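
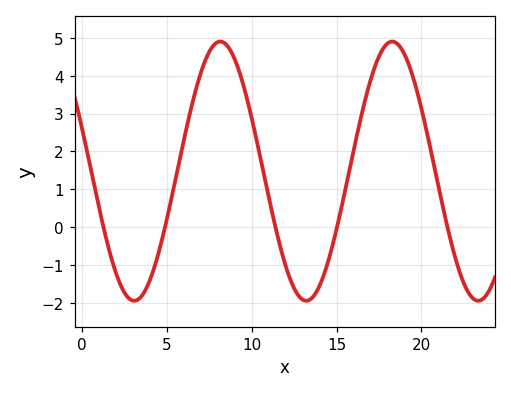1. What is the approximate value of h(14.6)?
-0.8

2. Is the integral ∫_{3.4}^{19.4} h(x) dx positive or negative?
positive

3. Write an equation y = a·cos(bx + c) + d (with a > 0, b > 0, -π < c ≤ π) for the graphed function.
y = 3.42cos(0.62x + 1.2) + 1.48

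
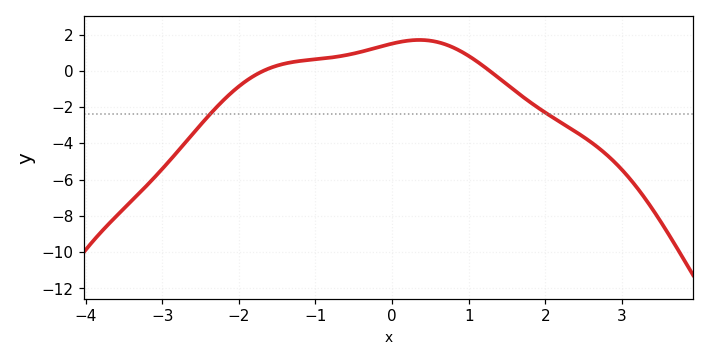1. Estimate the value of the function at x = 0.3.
1.6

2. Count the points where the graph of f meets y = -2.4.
2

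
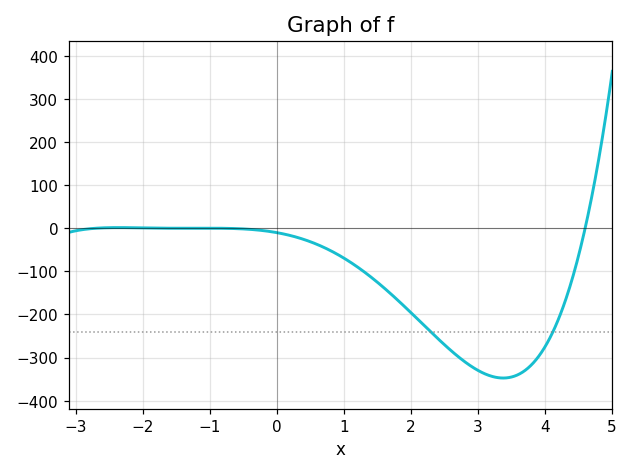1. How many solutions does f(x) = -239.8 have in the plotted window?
2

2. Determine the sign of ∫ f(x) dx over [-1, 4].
negative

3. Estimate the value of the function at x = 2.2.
-230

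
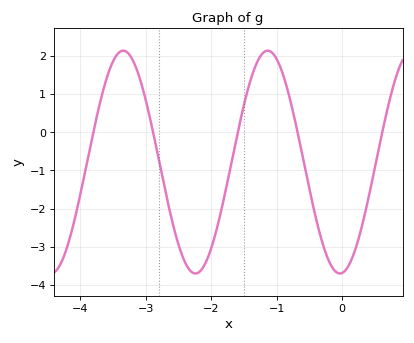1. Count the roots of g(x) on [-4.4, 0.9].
5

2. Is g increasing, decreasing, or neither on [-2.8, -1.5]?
neither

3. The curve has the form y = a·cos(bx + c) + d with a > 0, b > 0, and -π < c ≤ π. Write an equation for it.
y = 2.92cos(2.9x - 3) - 0.78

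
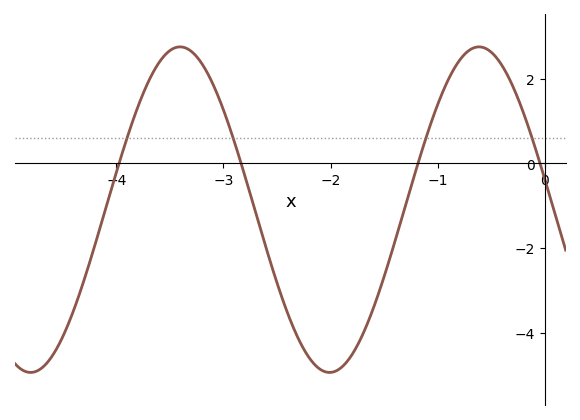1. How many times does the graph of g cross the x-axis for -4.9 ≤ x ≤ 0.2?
4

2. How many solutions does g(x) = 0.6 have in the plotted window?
4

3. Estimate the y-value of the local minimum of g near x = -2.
-4.93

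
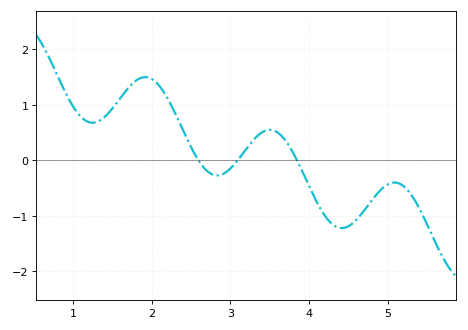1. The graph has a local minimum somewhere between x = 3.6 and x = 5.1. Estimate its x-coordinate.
4.4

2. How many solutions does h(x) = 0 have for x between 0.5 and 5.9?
3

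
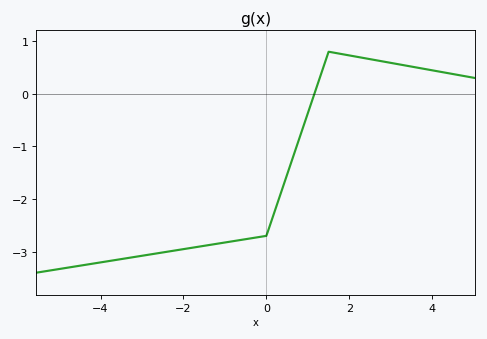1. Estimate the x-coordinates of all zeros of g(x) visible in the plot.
1.2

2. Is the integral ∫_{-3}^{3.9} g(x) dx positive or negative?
negative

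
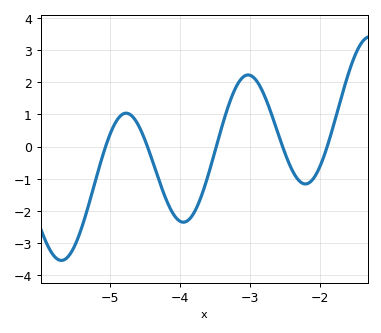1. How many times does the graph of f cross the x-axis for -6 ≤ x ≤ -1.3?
5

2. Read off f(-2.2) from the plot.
-1.2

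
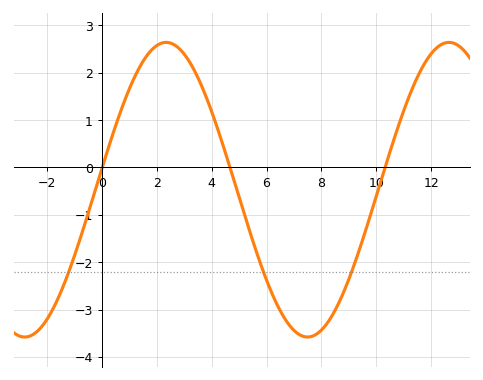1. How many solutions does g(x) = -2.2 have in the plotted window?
3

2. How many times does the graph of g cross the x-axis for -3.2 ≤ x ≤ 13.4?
3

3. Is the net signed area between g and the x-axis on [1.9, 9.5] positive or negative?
negative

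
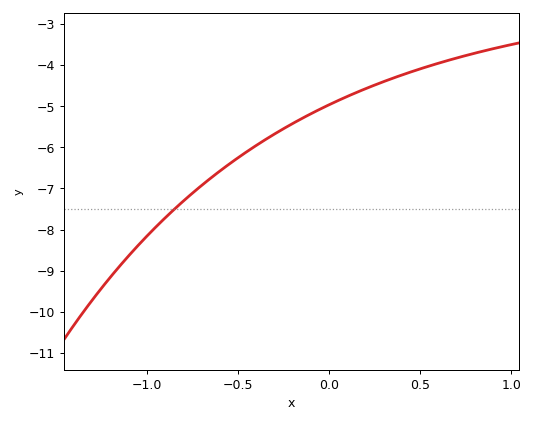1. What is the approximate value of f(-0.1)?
-5.2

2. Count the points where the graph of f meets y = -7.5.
1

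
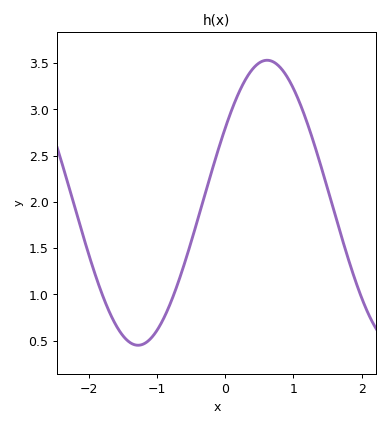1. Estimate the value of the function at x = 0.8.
3.45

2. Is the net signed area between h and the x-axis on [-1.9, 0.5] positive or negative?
positive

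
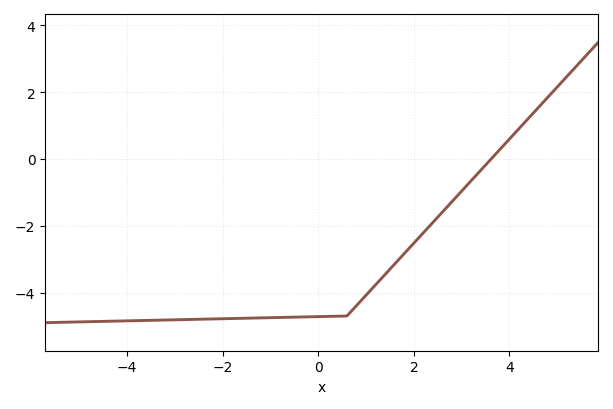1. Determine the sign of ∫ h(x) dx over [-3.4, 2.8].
negative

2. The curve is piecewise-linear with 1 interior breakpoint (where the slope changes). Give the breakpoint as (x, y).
(0.6, -4.7)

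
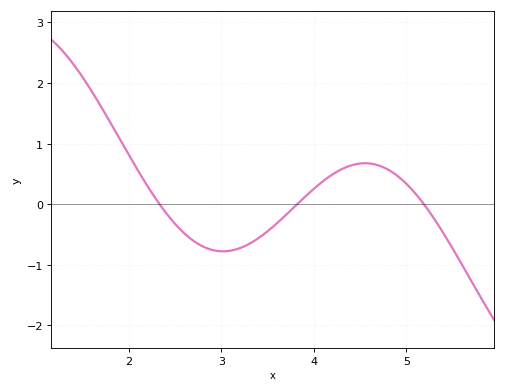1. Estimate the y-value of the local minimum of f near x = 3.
-0.779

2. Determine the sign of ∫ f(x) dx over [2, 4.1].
negative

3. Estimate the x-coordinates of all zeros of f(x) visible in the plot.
2.33, 3.82, 5.19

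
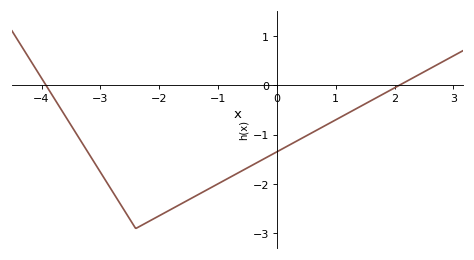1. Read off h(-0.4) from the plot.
-1.61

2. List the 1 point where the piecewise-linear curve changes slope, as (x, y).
(-2.4, -2.9)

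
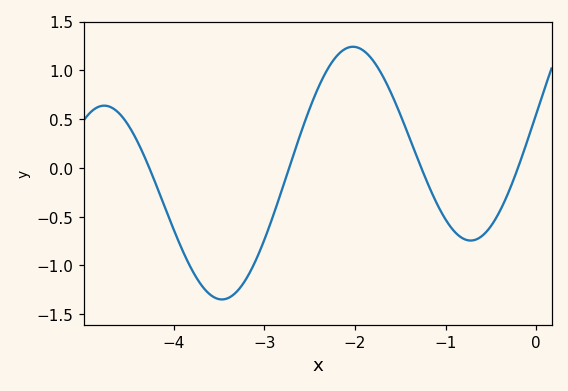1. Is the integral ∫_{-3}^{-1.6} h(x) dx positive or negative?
positive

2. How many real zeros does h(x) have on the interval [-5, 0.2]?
4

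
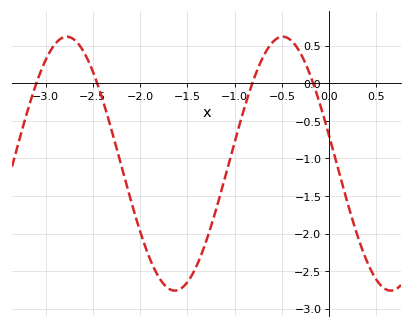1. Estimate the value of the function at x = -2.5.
0.15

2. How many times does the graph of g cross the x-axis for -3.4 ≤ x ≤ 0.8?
4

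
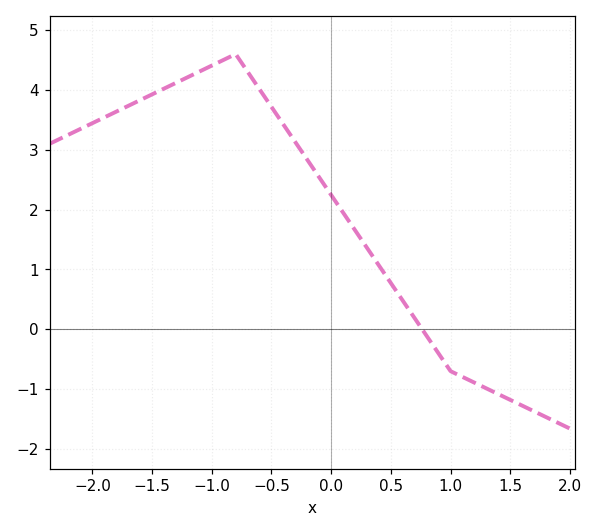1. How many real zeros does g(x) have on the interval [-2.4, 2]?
1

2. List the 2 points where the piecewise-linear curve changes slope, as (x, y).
(-0.8, 4.6); (1, -0.7)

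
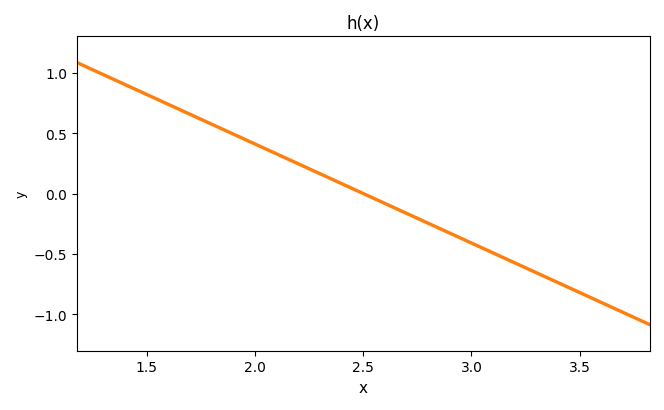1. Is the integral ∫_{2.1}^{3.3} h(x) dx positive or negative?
negative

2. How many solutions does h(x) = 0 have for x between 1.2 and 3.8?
1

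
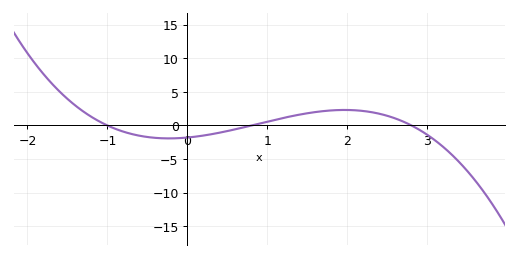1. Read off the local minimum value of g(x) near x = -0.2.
-2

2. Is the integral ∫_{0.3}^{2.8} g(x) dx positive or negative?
positive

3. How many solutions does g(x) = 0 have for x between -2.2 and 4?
3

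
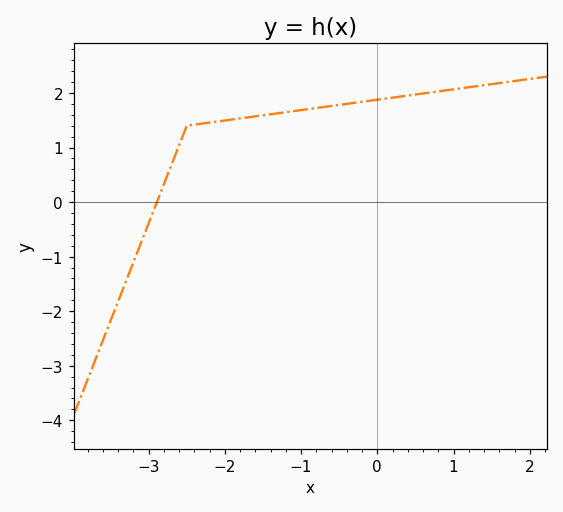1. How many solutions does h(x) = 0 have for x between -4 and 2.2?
1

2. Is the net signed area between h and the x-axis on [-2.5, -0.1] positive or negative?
positive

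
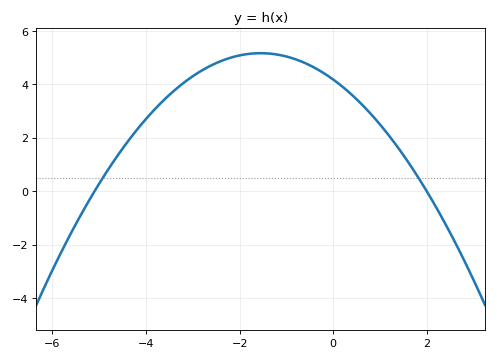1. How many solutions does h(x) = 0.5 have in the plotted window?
2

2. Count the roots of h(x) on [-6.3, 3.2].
2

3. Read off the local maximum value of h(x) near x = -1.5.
5.17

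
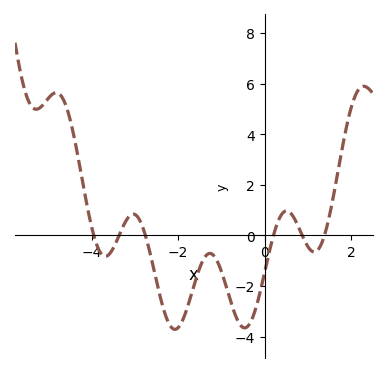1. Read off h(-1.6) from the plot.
-1.79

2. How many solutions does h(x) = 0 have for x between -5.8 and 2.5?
6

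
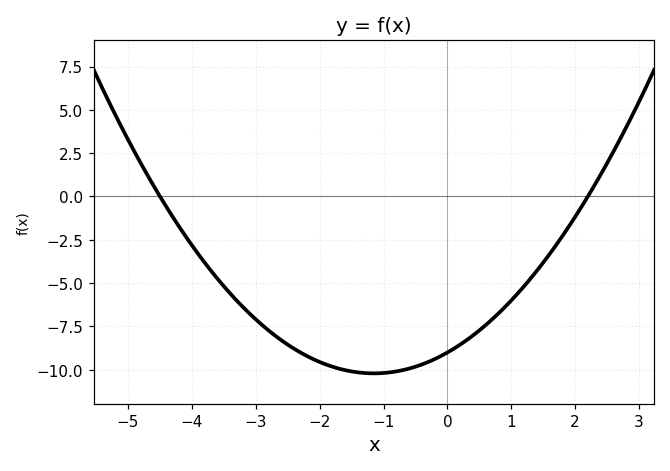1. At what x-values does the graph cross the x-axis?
-4.5, 2.2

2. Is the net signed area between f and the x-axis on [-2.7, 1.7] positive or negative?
negative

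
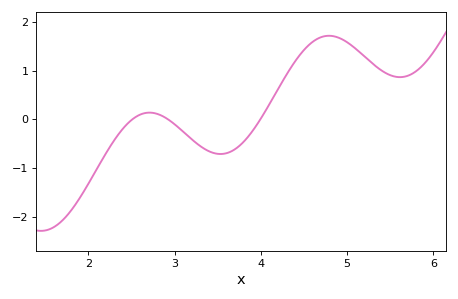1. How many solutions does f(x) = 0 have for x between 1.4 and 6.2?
3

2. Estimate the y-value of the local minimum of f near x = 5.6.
0.867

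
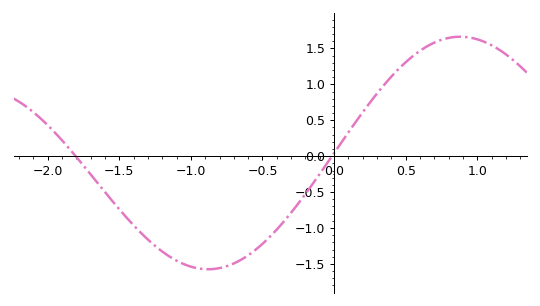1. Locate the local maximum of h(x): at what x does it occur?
0.9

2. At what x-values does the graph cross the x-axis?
-1.8, 0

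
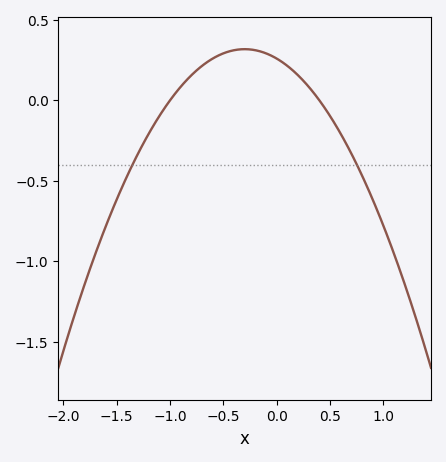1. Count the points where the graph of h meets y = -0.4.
2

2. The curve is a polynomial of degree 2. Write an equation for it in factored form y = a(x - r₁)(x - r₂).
y = -0.65(x + 1)(x - 0.4)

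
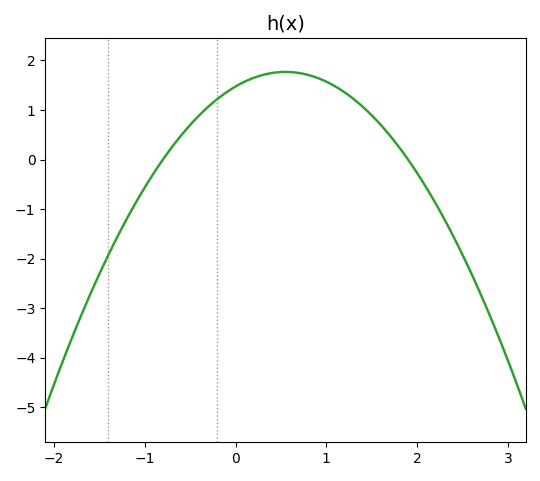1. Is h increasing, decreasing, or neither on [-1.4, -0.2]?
increasing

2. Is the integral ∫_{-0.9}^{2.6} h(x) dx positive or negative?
positive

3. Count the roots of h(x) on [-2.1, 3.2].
2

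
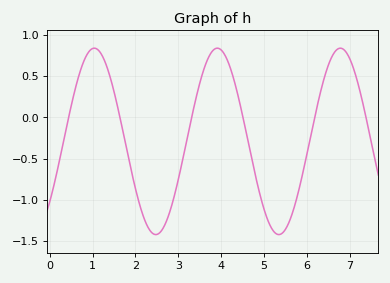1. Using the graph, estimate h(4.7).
-0.45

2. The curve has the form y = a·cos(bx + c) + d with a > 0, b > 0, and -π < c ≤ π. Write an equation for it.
y = 1.13cos(2.2x - 2.3) - 0.29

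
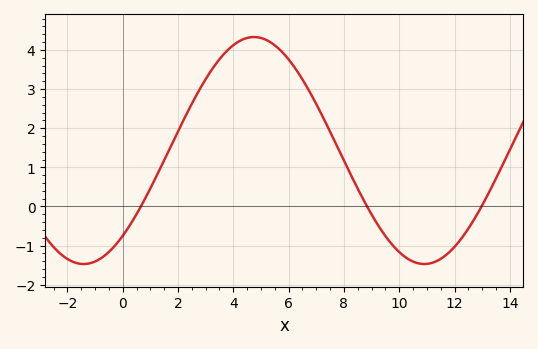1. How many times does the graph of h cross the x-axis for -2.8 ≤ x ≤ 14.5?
3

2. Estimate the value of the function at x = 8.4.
0.596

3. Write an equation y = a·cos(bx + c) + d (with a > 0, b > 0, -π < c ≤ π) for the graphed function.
y = 2.9cos(0.51x - 2.42) + 1.43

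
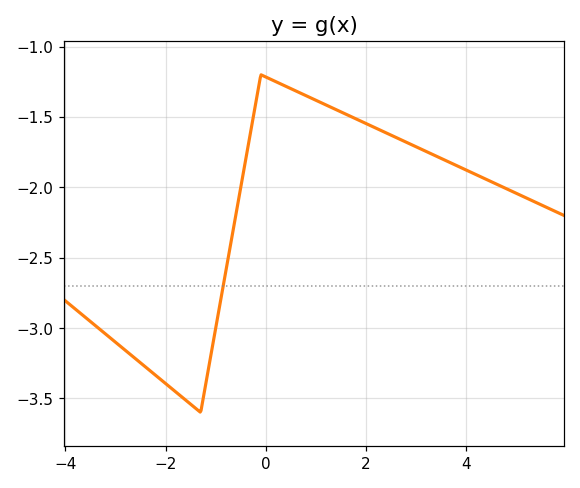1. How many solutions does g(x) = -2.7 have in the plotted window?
1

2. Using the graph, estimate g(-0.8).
-2.6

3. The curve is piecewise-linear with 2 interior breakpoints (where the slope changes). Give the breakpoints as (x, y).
(-1.3, -3.6); (-0.1, -1.2)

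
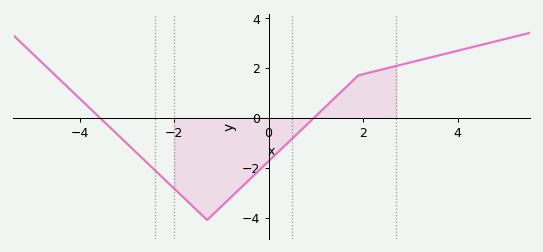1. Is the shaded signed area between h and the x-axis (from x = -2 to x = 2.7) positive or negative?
negative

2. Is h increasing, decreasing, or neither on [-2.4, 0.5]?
neither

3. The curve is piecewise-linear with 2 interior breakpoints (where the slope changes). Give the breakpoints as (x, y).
(-1.3, -4.1); (1.9, 1.7)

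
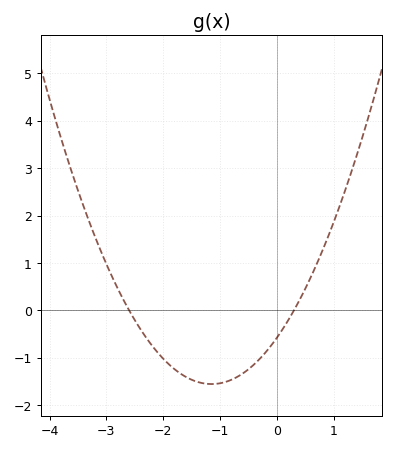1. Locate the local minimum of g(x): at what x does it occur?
-1.2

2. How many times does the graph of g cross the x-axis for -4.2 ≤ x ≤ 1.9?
2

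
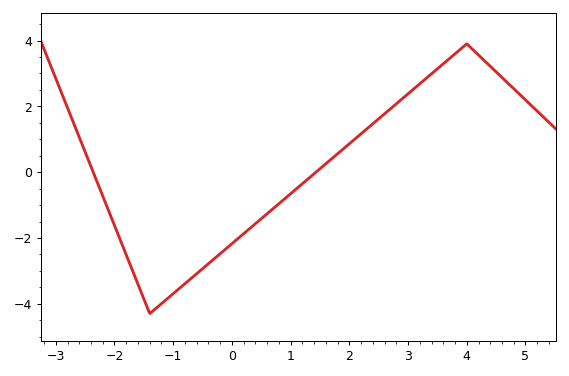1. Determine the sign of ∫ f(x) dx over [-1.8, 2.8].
negative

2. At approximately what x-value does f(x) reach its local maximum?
4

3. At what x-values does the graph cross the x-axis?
-2.36, 1.43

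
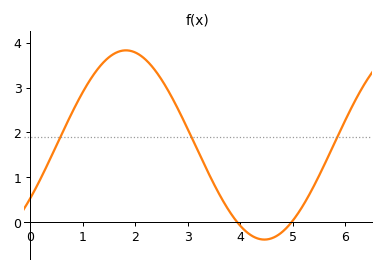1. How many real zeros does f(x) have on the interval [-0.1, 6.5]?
2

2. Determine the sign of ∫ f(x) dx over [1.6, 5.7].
positive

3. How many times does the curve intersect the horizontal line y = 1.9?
3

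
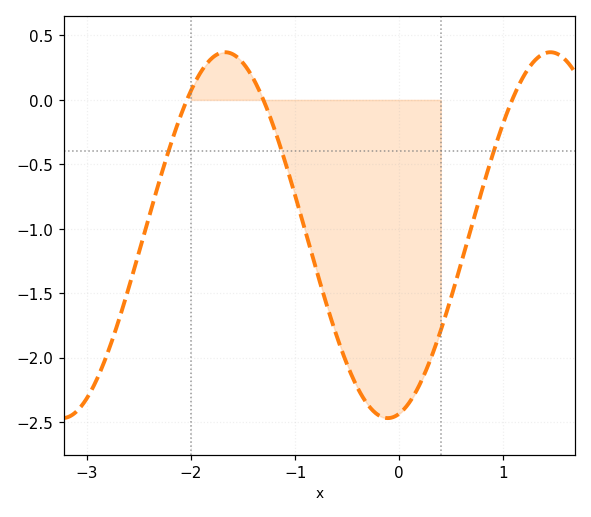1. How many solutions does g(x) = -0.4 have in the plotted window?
3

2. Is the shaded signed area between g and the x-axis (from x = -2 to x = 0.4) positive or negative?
negative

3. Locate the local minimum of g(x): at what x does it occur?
-0.1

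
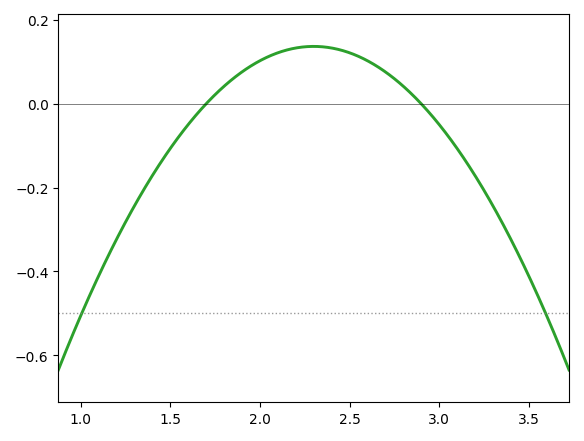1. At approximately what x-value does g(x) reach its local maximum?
2.3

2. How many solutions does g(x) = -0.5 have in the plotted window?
2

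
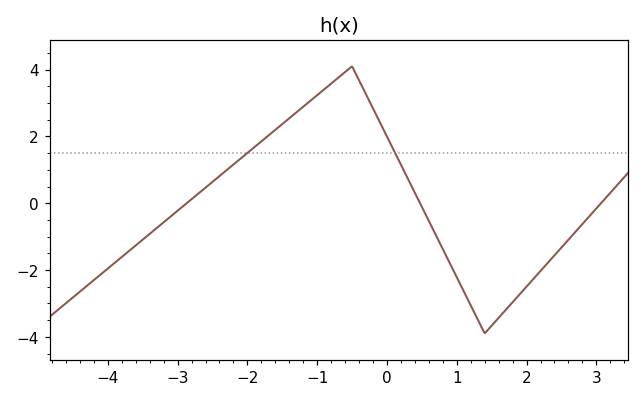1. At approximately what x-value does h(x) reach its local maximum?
-0.501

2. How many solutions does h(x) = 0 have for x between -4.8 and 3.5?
3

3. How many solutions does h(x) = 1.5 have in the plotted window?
2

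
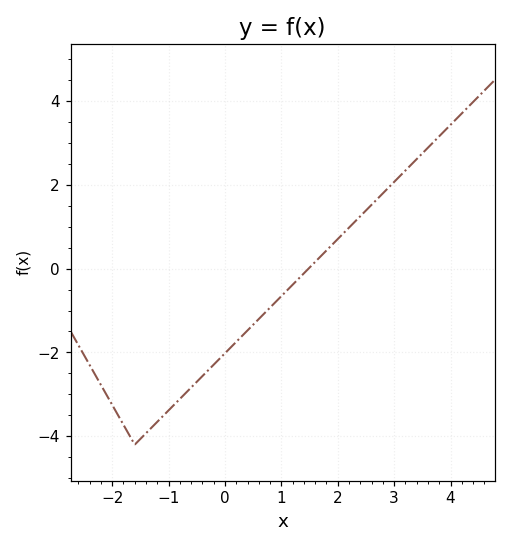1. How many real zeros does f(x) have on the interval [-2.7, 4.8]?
1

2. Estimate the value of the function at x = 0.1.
-1.88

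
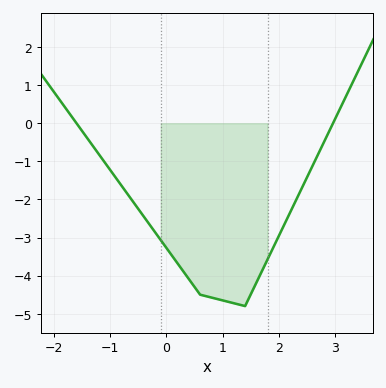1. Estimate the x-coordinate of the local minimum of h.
1.4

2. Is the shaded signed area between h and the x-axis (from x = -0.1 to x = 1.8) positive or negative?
negative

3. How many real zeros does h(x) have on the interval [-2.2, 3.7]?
2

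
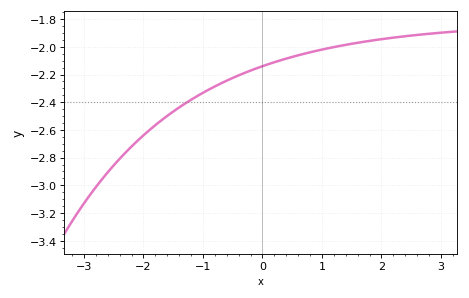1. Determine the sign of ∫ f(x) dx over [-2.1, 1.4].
negative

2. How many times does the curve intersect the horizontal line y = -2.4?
1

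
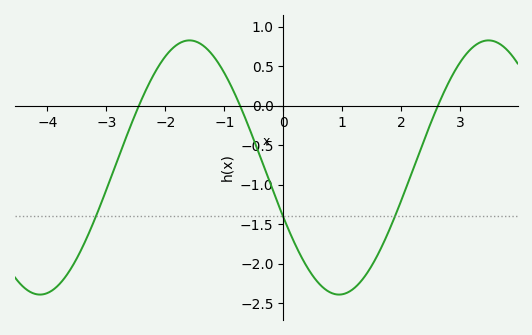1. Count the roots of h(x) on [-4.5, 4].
3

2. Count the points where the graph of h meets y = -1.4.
3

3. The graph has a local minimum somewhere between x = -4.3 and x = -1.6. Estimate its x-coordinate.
-4.12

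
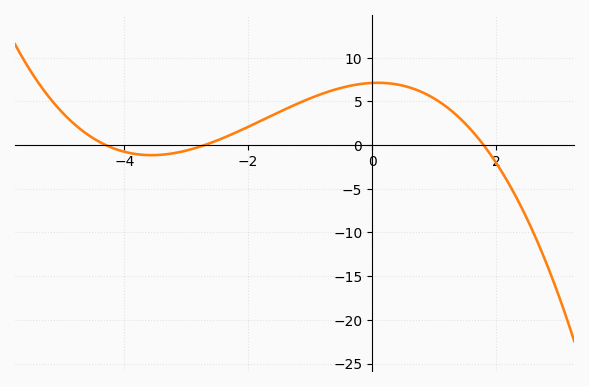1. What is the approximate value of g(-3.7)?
-1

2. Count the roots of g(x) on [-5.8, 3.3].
3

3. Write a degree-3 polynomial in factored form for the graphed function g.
y = -0.34(x + 4.3)(x + 2.7)(x - 1.8)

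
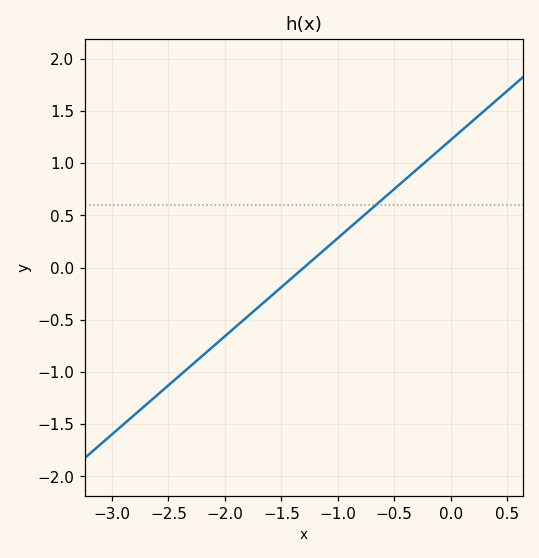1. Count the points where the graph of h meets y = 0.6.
1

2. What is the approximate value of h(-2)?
-0.65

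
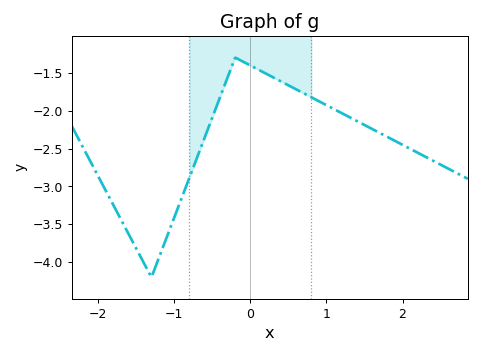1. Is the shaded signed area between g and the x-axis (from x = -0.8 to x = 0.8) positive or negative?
negative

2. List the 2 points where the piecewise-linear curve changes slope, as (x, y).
(-1.3, -4.2); (-0.2, -1.3)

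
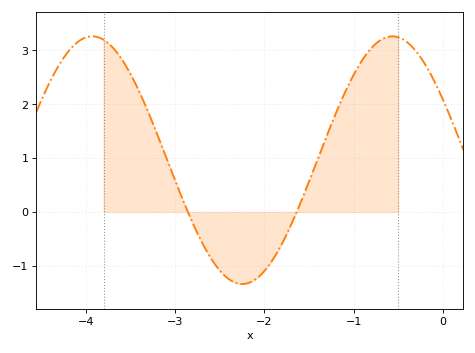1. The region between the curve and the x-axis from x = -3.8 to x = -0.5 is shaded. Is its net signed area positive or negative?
positive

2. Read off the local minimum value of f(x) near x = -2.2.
-1.34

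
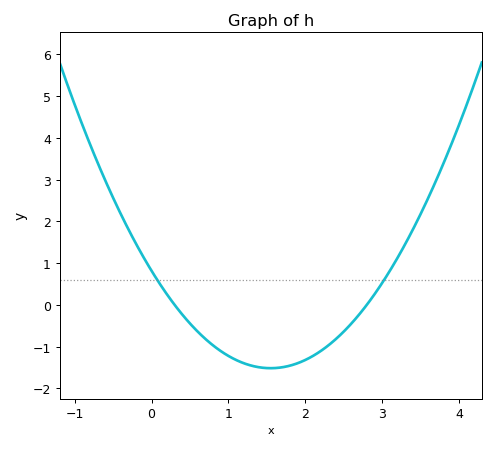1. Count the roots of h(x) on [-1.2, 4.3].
2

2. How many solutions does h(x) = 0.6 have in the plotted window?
2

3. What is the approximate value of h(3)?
0.524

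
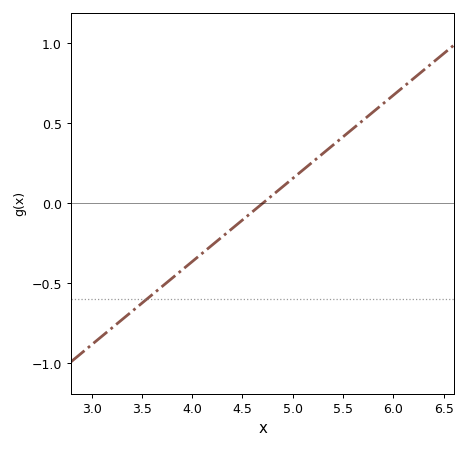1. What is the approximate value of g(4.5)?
-0.104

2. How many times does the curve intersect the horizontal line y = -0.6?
1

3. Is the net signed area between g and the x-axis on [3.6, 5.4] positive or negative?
negative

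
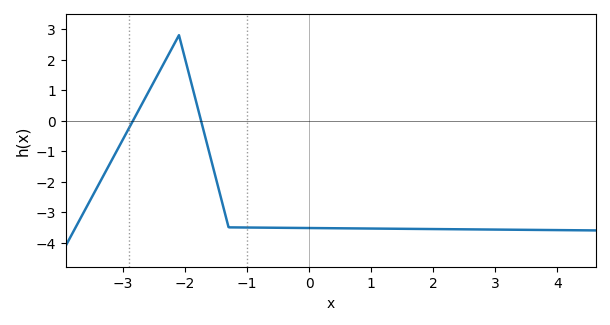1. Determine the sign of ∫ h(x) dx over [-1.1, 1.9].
negative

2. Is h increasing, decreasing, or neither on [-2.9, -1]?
neither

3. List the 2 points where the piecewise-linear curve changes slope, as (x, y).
(-2.1, 2.8); (-1.3, -3.5)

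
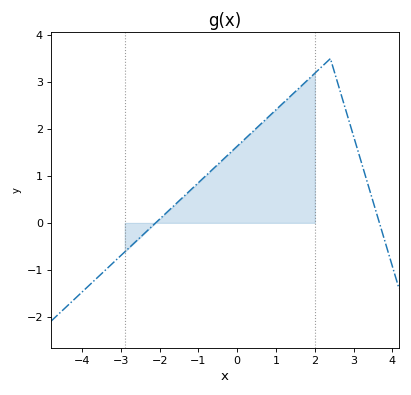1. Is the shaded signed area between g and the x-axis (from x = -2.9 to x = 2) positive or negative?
positive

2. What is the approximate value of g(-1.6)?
0.4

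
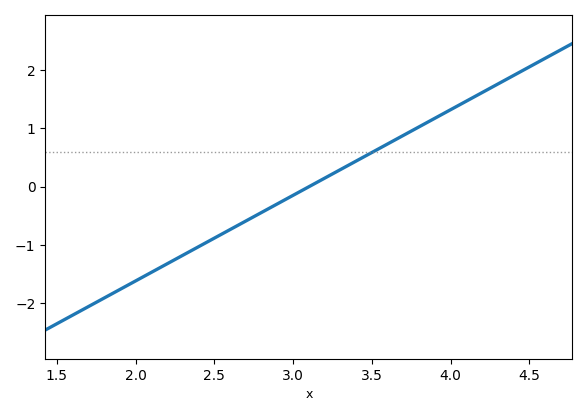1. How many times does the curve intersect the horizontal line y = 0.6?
1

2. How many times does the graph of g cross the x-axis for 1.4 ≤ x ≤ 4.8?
1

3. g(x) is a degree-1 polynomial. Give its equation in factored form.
y = 1.47(x - 3.1)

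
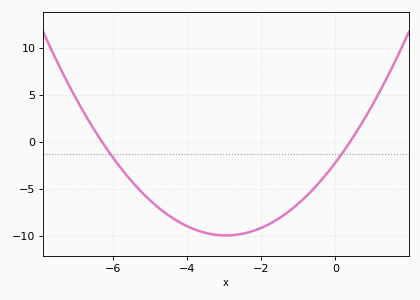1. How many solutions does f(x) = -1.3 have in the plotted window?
2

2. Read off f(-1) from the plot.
-6.6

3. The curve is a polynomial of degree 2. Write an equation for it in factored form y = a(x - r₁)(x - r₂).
y = 0.89(x + 6.3)(x - 0.4)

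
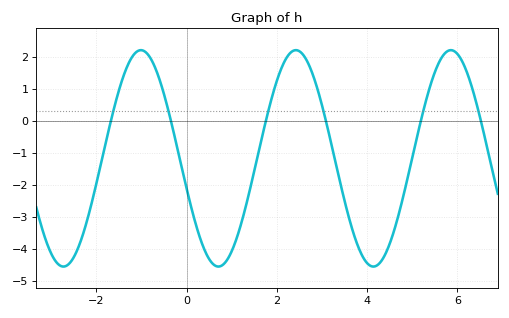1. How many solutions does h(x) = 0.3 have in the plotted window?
6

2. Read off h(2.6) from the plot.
2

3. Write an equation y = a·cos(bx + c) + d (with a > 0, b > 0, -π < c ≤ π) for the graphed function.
y = 3.38cos(1.8x + 1.8) - 1.17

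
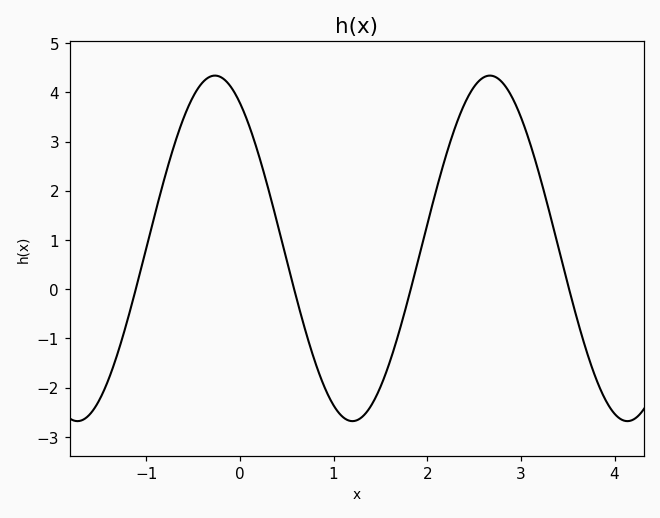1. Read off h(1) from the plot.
-2.36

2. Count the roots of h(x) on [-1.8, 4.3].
4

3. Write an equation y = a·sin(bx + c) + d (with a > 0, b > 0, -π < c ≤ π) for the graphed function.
y = 3.51sin(2.14x + 2.14) + 0.83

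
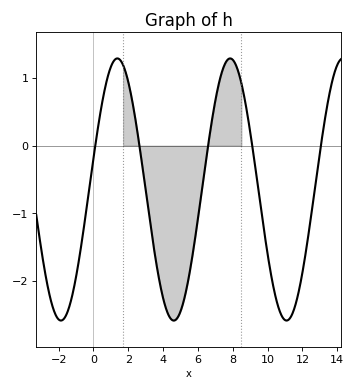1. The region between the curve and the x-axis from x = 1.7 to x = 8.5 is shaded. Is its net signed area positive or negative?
negative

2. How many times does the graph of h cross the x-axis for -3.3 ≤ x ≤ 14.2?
5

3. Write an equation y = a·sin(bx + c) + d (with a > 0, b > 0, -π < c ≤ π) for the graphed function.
y = 1.94sin(0.97x + 0.24) - 0.65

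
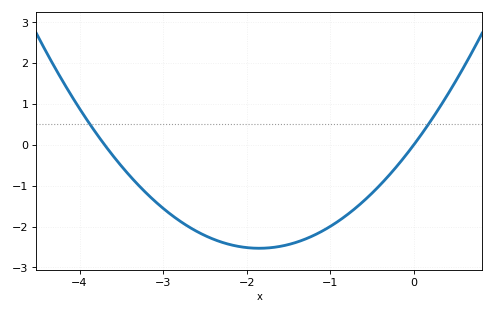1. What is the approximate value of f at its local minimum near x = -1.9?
-2.5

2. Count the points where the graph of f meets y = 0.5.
2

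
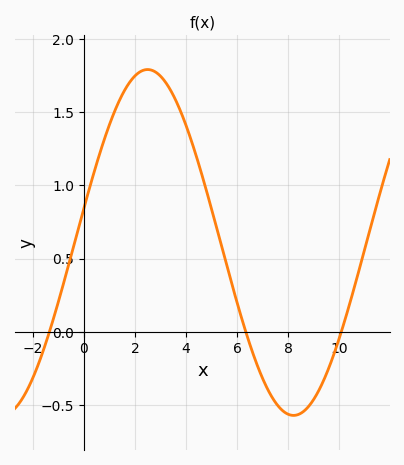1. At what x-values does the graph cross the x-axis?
-1.4, 6.4, 10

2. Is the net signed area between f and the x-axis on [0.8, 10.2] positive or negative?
positive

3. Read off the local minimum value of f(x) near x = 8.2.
-0.55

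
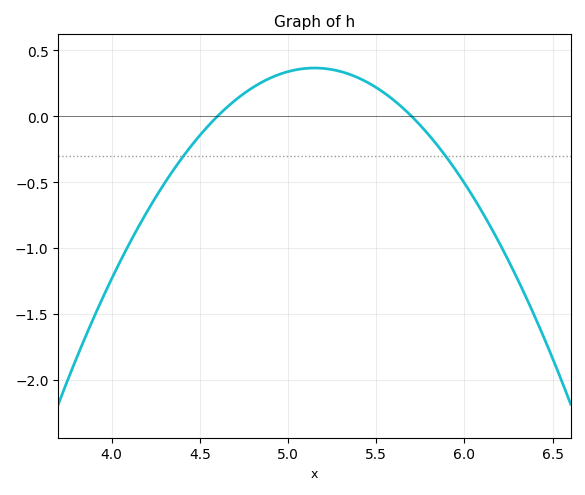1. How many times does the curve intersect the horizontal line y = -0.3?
2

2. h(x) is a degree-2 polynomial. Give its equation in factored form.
y = -1.21(x - 4.6)(x - 5.7)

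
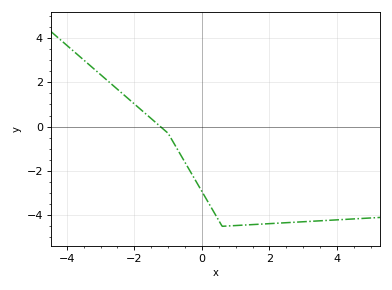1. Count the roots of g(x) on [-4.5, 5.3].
1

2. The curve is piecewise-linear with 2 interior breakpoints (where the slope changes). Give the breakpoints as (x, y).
(-1, -0.3); (0.6, -4.5)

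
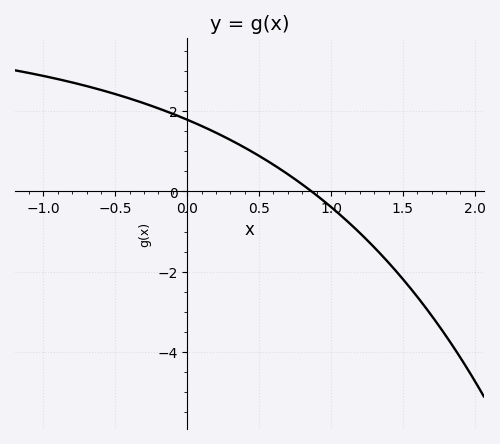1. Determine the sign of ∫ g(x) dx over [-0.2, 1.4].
positive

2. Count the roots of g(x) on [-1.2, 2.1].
1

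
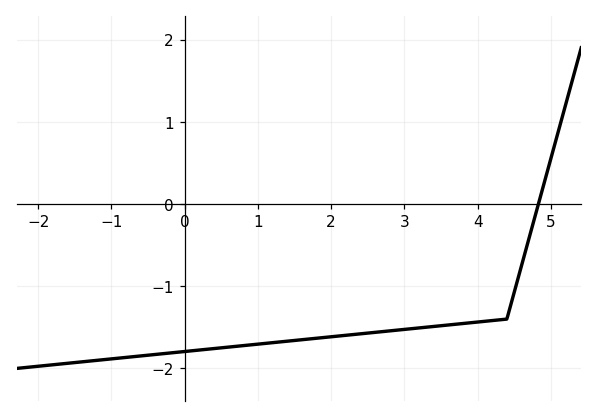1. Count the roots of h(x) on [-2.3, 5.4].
1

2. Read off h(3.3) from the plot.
-1.5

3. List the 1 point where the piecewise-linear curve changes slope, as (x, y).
(4.4, -1.4)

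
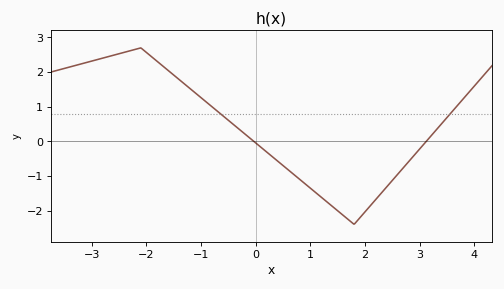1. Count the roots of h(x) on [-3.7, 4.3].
2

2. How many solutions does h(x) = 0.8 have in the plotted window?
2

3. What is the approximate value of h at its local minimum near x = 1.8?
-2.4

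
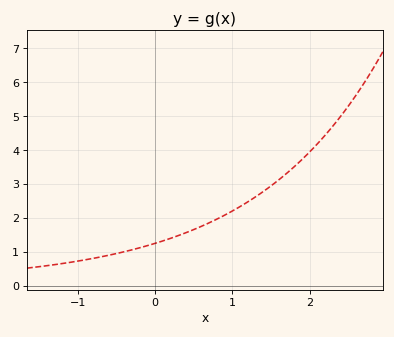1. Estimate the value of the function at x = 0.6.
1.8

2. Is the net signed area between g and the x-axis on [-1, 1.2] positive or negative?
positive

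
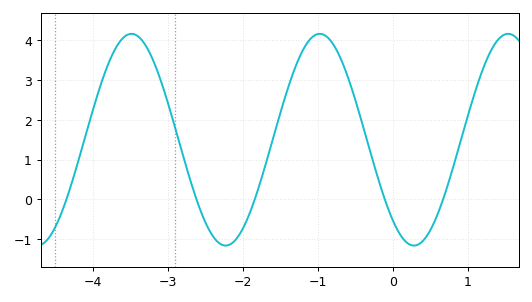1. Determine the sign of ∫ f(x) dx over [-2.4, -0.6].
positive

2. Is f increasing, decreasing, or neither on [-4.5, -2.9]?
neither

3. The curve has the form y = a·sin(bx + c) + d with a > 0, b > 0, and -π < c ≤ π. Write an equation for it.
y = 2.66sin(2.5x - 2.28) + 1.5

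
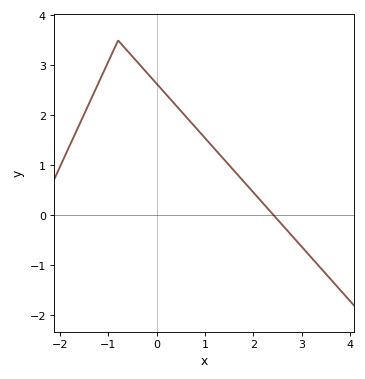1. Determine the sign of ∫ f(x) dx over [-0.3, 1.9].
positive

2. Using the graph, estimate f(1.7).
0.784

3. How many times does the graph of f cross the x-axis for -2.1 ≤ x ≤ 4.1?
1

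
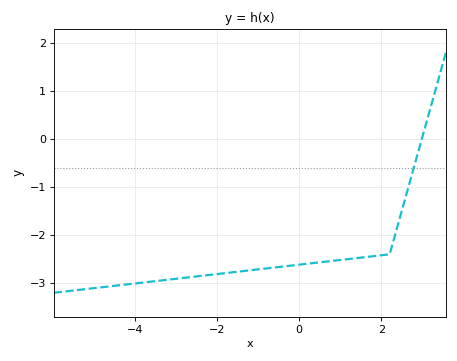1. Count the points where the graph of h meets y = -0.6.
1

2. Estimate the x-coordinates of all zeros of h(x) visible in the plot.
2.98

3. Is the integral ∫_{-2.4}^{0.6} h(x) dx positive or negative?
negative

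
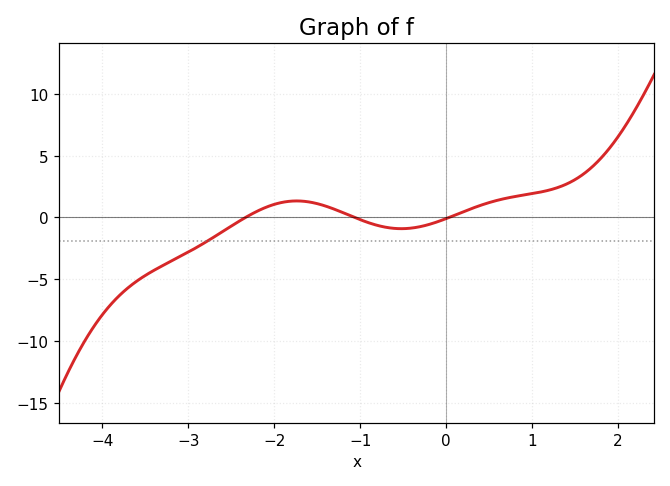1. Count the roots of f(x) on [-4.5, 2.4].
3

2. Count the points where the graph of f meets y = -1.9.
1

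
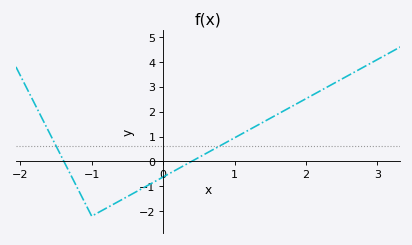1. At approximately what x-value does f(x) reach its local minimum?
-1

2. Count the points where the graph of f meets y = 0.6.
2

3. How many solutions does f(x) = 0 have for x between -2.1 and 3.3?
2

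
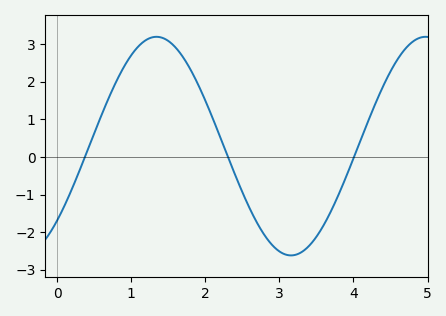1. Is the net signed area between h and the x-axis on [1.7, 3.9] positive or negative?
negative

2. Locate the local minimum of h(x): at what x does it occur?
3.2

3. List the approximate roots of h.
0.4, 2.3, 4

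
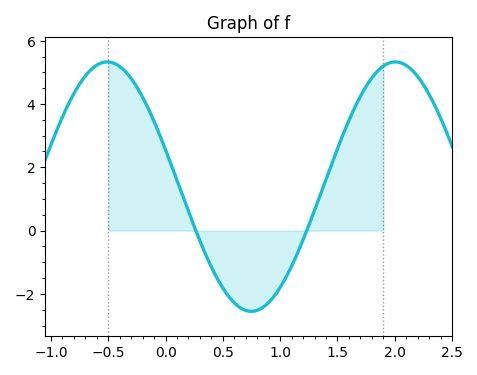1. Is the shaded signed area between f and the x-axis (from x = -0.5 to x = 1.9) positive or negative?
positive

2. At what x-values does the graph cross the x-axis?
0.25, 1.25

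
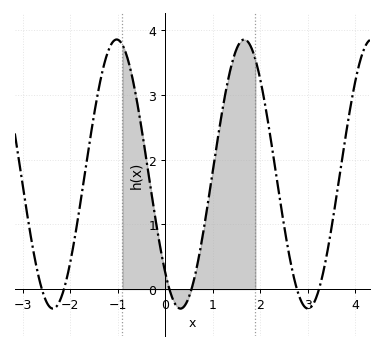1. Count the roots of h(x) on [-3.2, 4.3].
6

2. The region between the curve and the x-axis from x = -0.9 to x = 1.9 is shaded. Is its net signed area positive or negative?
positive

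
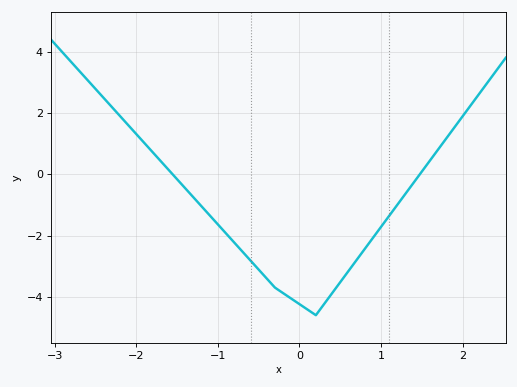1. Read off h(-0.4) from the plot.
-3.41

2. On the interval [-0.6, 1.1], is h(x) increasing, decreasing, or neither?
neither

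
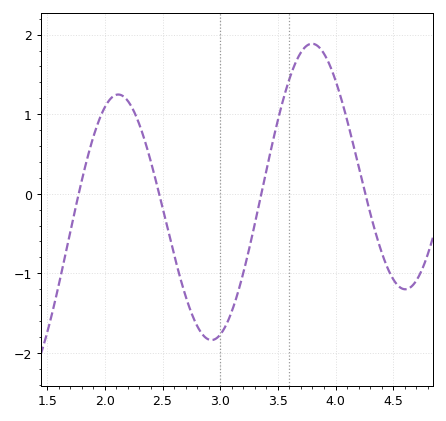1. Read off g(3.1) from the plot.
-1.48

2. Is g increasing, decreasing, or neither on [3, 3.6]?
increasing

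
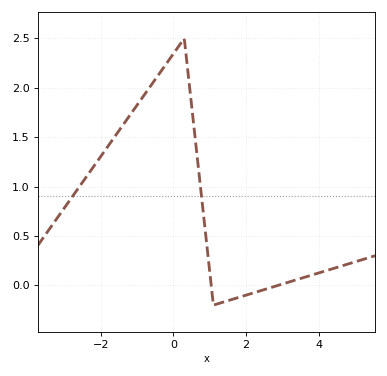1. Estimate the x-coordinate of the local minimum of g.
1.2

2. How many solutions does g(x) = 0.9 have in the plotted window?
2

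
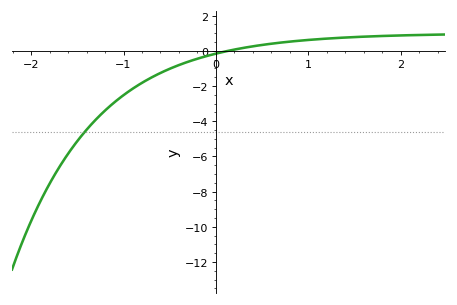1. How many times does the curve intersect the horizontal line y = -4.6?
1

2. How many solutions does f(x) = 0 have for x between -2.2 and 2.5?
1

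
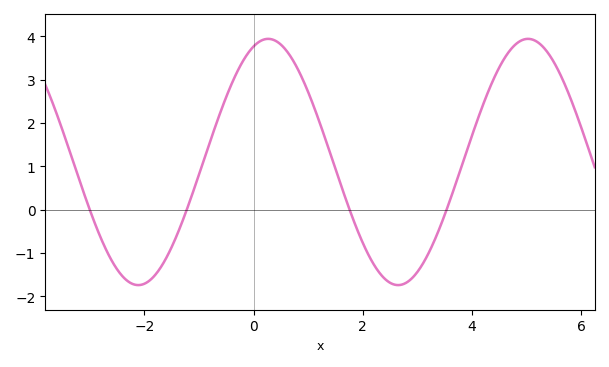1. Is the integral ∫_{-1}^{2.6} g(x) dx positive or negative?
positive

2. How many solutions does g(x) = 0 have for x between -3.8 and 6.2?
4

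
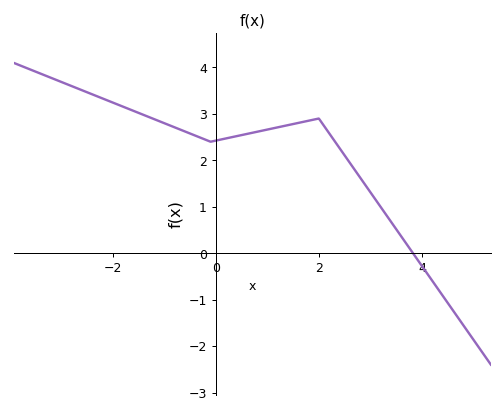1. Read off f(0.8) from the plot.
2.61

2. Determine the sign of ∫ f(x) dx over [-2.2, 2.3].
positive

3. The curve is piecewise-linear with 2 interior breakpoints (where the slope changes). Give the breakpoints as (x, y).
(-0.1, 2.4); (2, 2.9)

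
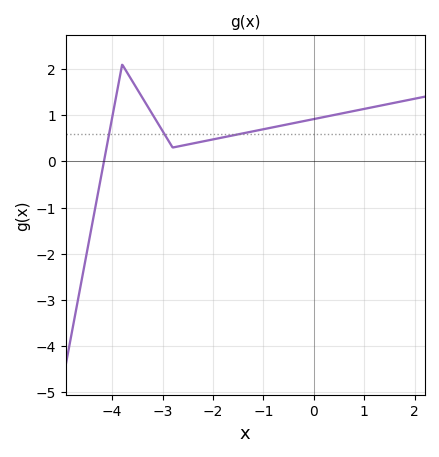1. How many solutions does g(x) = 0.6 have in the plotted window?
3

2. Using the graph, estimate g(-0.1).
0.9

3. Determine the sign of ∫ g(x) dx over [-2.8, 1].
positive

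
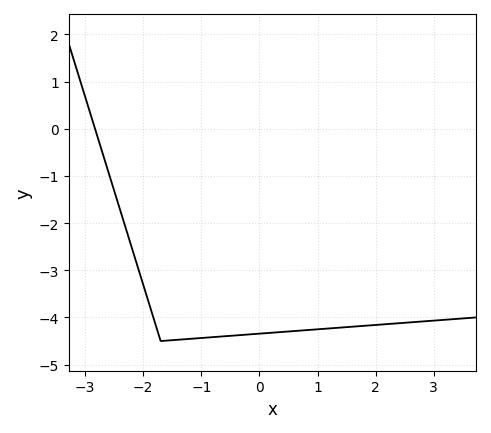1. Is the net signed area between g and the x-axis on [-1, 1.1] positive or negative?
negative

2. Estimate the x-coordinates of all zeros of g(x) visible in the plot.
-2.8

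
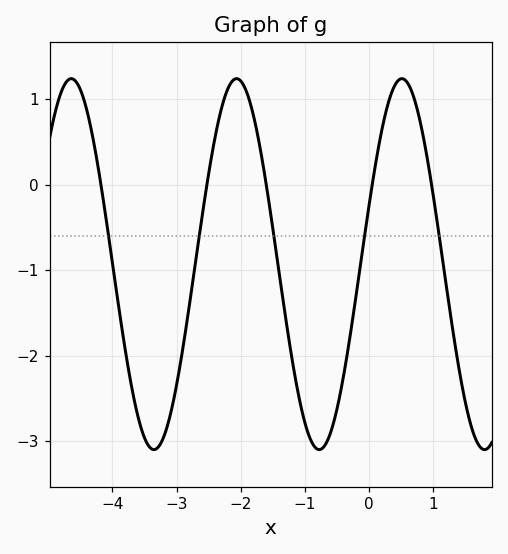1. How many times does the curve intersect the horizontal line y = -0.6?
5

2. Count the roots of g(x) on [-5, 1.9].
5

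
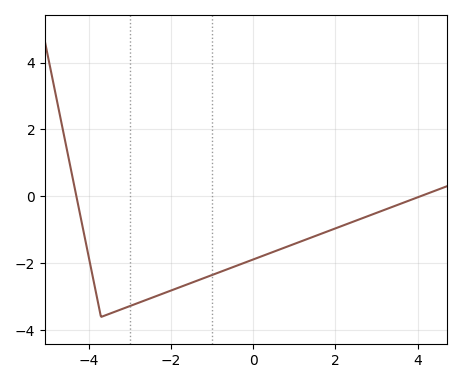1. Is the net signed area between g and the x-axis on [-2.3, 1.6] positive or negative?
negative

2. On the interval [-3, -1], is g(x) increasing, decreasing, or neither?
increasing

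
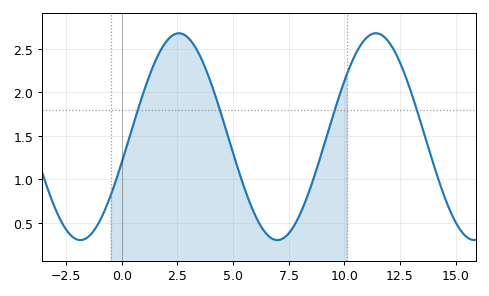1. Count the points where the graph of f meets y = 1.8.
4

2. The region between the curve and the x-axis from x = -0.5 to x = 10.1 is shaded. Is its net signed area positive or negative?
positive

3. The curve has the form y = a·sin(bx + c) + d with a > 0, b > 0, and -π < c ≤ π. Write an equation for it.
y = 1.19sin(0.71x - 0.25) + 1.49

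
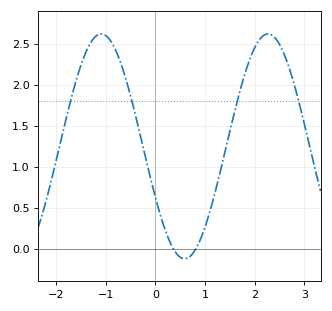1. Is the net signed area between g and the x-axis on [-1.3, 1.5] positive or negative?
positive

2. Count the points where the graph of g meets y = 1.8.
4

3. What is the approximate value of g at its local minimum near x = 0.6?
-0.1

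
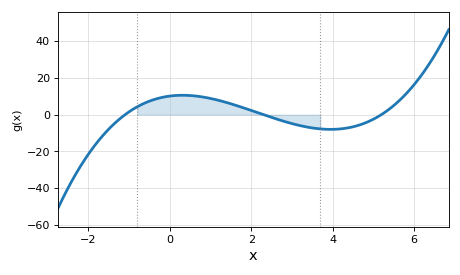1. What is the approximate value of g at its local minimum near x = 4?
-8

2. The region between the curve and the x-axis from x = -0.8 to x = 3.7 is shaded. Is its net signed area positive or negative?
positive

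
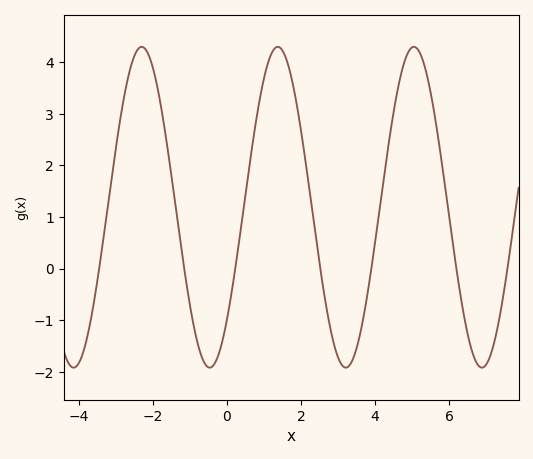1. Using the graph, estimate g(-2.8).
3.23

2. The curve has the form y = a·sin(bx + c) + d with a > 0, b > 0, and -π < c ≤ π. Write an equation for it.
y = 3.11sin(1.71x - 0.78) + 1.19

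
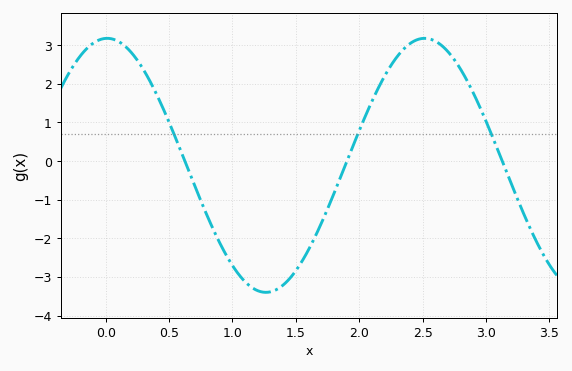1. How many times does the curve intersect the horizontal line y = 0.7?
3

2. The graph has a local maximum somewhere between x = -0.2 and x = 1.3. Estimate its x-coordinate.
0.013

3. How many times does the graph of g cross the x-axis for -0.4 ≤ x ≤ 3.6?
3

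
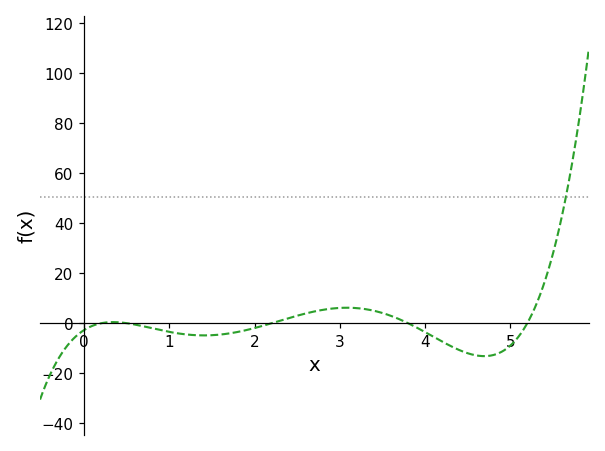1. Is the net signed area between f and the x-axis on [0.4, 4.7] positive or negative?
negative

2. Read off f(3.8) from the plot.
0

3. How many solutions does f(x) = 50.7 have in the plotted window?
1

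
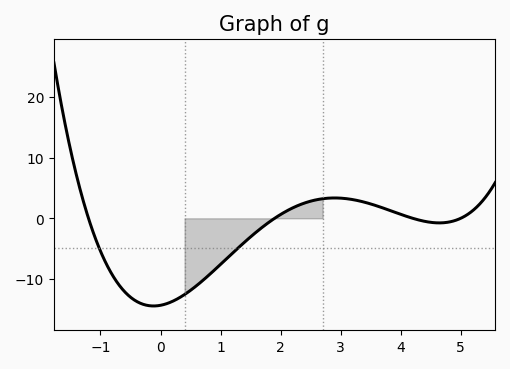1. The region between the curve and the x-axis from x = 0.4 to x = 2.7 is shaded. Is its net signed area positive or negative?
negative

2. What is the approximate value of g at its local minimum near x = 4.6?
-0.76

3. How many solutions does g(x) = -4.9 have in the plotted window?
2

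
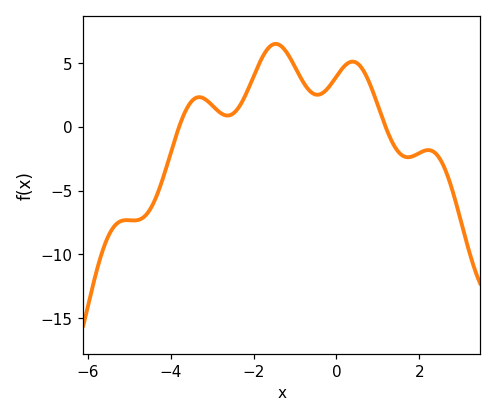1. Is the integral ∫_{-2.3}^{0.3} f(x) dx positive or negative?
positive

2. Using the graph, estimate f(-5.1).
-7.5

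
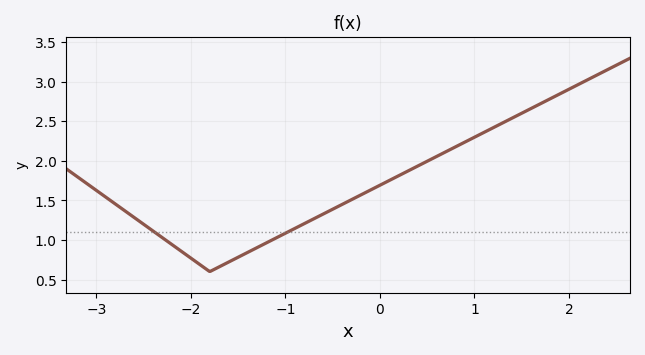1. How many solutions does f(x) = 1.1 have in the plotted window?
2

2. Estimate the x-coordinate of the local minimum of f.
-1.8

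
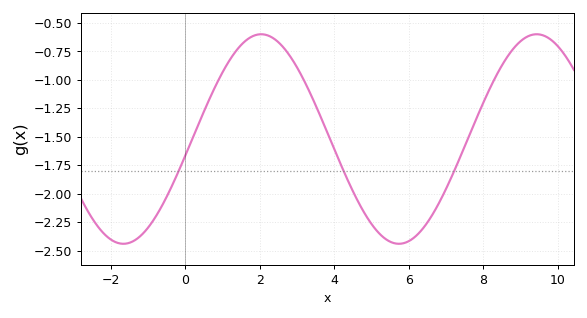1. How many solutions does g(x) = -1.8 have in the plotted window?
3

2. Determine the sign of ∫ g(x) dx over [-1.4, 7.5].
negative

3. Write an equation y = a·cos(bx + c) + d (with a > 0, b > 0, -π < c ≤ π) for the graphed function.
y = 0.92cos(0.85x - 1.73) - 1.52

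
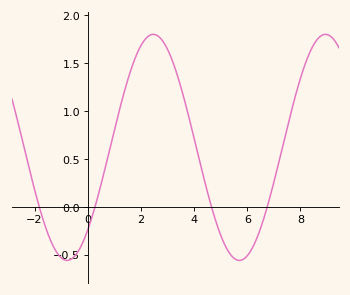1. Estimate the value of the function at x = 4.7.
-0.044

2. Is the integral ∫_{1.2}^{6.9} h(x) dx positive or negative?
positive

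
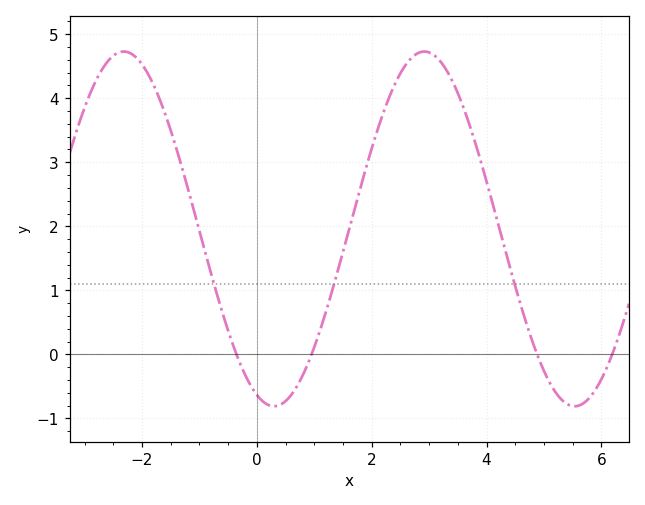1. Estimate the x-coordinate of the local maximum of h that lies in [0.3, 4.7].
2.92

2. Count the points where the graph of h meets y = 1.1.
3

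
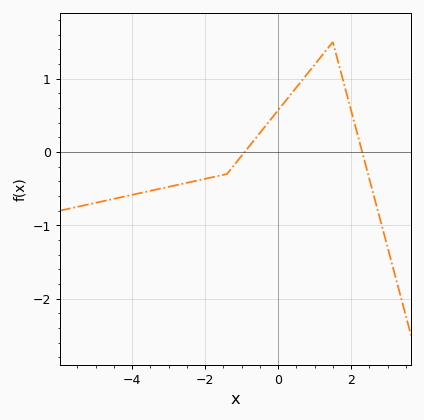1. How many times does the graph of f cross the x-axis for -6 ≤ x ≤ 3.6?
2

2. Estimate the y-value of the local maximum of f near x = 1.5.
1.5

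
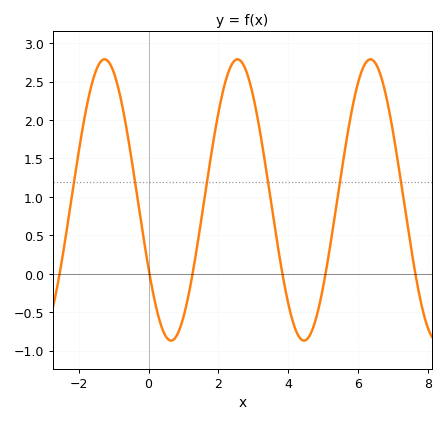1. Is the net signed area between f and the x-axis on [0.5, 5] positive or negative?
positive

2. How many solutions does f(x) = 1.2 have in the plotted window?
6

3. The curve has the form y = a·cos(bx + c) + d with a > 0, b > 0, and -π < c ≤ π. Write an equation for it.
y = 1.83cos(1.65x + 2.08) + 0.96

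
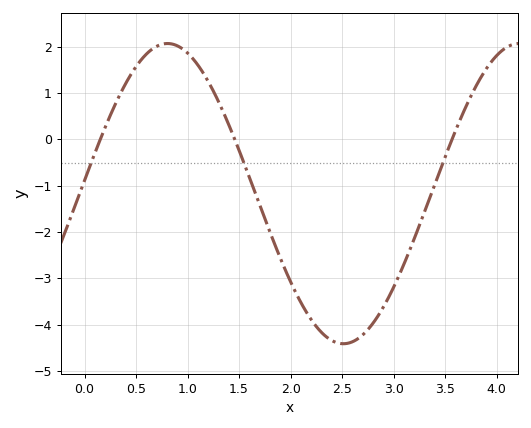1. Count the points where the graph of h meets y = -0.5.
3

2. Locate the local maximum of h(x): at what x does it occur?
0.8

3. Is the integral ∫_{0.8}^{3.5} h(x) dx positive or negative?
negative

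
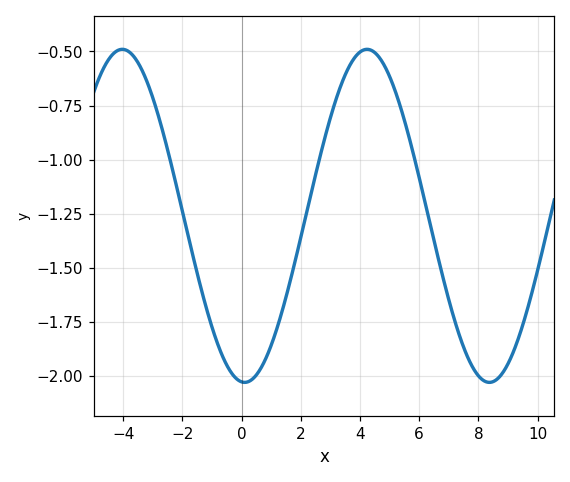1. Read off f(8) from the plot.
-2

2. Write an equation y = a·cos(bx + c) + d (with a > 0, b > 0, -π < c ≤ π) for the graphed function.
y = 0.77cos(0.76x + 3.1) - 1.26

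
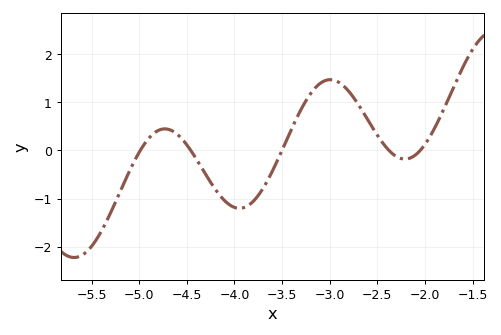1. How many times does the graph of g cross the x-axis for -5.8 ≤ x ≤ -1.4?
5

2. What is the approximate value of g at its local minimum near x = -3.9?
-1.2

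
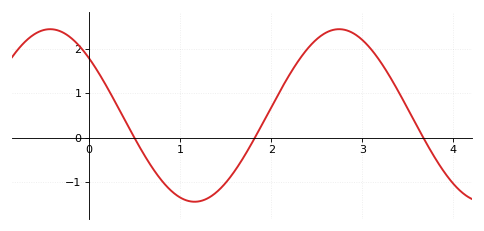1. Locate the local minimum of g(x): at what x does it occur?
1.2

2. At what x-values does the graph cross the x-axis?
0.5, 1.8, 3.7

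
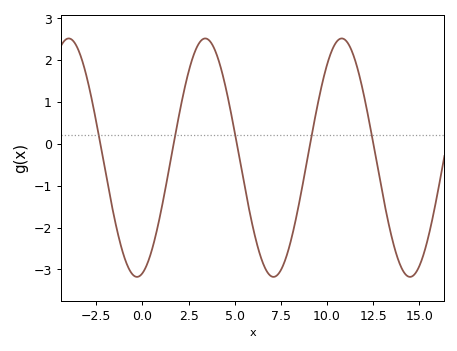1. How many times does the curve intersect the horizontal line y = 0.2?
5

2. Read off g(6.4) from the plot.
-2.69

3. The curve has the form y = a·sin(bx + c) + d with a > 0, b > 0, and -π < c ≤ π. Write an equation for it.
y = 2.85sin(0.85x - 1.32) - 0.33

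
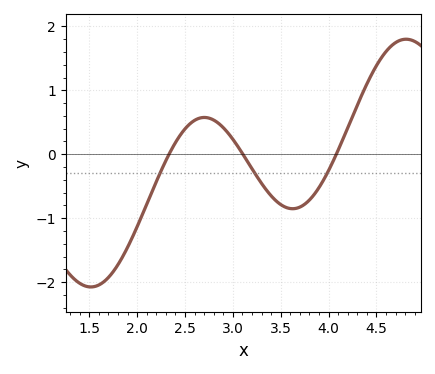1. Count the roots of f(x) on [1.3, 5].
3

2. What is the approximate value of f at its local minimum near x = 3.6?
-0.851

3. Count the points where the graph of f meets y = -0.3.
3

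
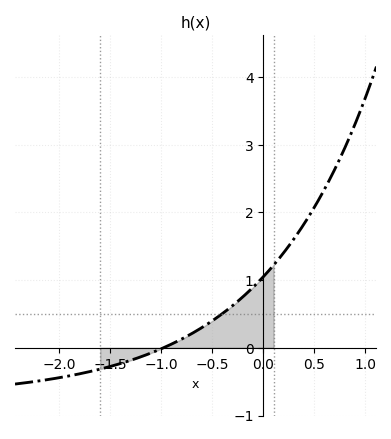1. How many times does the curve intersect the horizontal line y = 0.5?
1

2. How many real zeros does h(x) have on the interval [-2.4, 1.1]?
1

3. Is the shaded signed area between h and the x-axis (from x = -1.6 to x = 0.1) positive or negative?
positive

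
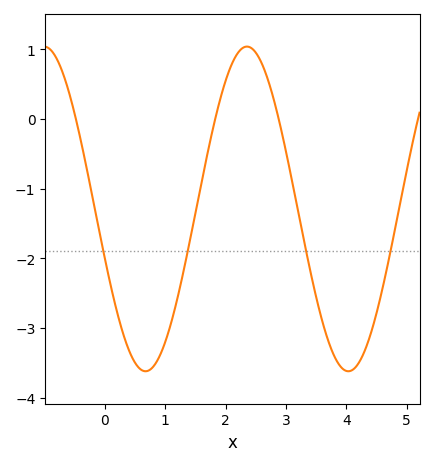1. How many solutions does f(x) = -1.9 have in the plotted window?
4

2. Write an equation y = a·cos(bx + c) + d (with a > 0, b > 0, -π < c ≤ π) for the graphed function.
y = 2.33cos(1.87x + 1.88) - 1.29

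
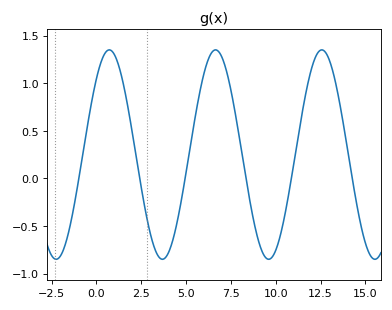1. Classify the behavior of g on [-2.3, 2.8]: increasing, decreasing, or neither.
neither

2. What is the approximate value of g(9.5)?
-0.843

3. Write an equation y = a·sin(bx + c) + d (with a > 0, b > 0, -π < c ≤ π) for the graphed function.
y = 1.1sin(1.06x + 0.812) + 0.25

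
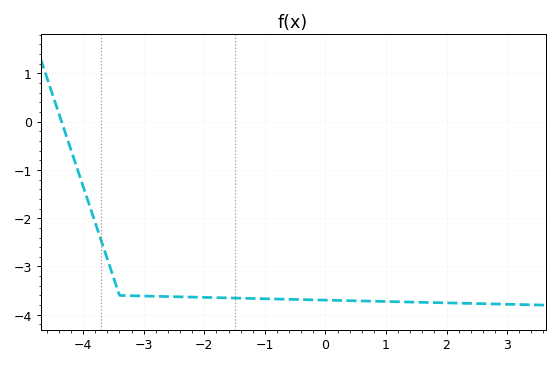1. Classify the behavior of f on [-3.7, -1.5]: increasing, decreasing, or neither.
decreasing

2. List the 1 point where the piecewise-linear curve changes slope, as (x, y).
(-3.4, -3.6)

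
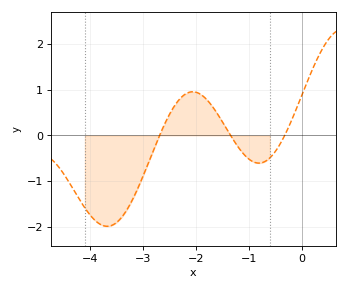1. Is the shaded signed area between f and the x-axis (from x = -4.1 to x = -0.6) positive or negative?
negative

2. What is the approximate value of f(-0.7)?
-0.6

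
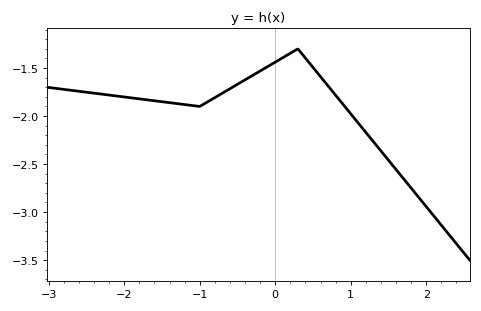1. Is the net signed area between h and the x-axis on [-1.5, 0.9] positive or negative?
negative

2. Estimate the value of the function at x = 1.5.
-2.46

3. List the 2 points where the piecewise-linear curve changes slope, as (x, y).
(-1, -1.9); (0.3, -1.3)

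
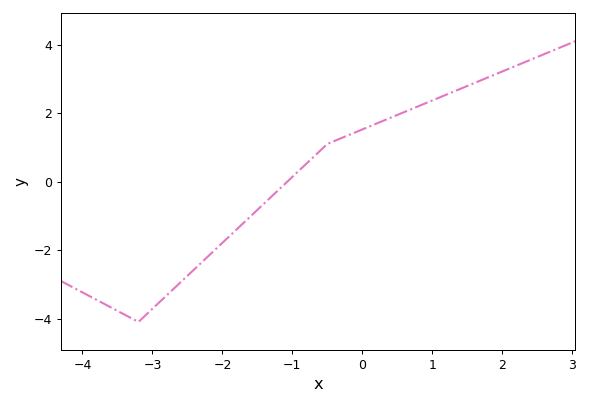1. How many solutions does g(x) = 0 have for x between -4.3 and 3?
1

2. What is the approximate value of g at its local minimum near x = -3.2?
-4.1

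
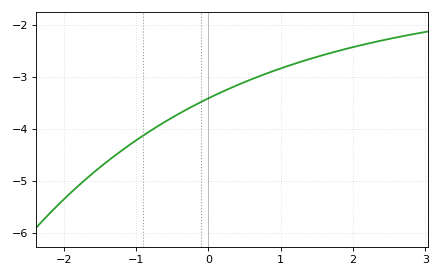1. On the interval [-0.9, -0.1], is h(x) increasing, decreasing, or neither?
increasing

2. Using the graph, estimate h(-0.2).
-3.6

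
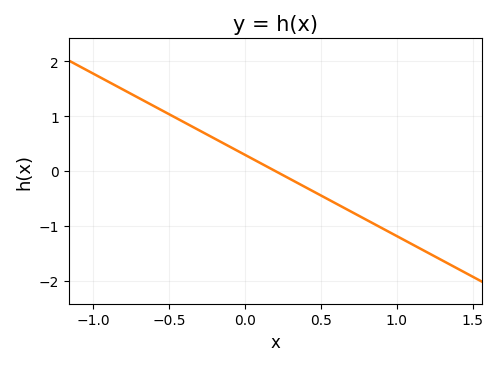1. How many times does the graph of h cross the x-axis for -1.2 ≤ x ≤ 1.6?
1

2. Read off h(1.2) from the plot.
-1.5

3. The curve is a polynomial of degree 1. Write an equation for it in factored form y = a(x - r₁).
y = -1.48(x - 0.2)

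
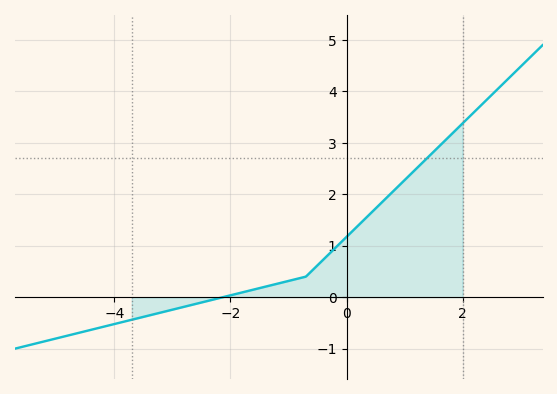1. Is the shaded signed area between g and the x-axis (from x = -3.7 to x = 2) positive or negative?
positive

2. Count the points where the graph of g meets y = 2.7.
1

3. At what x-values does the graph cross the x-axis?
-2.13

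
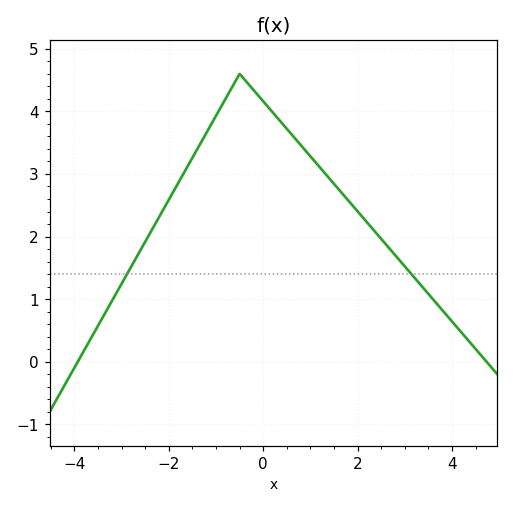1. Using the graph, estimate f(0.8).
3.5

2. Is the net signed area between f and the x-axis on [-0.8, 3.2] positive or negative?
positive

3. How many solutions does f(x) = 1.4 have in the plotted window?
2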